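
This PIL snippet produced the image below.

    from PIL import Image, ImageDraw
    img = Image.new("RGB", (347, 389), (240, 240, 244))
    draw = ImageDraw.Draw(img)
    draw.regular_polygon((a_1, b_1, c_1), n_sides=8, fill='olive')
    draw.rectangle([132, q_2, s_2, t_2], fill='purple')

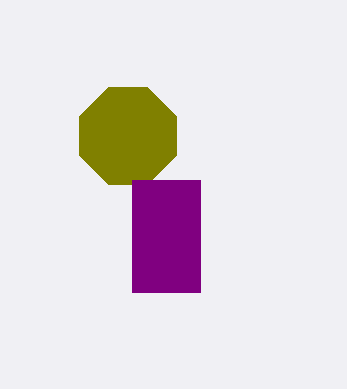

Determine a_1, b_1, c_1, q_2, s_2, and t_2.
a_1 = 128, b_1 = 136, c_1 = 52, q_2 = 180, s_2 = 200, t_2 = 292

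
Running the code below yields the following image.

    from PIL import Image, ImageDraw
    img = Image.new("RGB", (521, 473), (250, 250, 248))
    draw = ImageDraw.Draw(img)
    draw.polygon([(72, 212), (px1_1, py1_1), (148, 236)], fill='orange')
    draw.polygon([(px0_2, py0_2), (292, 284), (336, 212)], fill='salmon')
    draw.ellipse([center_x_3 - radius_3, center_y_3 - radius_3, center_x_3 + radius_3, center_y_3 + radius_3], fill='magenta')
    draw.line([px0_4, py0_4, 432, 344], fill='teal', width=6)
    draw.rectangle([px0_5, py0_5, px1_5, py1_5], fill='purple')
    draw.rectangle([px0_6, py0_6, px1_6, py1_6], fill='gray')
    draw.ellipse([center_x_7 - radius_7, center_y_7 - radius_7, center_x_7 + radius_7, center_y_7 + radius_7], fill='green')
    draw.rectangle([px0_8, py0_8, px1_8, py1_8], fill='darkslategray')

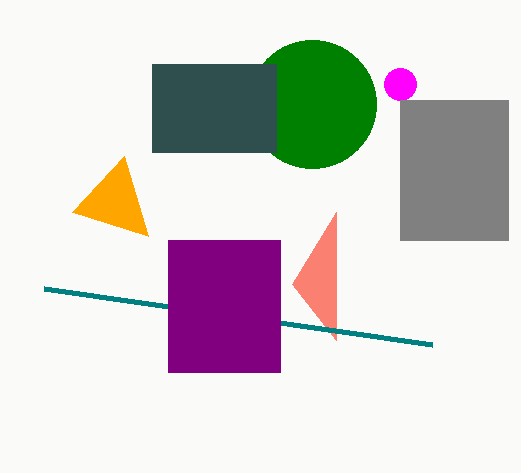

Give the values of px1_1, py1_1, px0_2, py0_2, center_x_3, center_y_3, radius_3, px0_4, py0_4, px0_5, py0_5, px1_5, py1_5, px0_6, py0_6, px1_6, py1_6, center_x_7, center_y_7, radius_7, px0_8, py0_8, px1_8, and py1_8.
px1_1 = 124, py1_1 = 156, px0_2 = 336, py0_2 = 340, center_x_3 = 400, center_y_3 = 84, radius_3 = 16, px0_4 = 44, py0_4 = 288, px0_5 = 168, py0_5 = 240, px1_5 = 280, py1_5 = 372, px0_6 = 400, py0_6 = 100, px1_6 = 508, py1_6 = 240, center_x_7 = 312, center_y_7 = 104, radius_7 = 64, px0_8 = 152, py0_8 = 64, px1_8 = 276, py1_8 = 152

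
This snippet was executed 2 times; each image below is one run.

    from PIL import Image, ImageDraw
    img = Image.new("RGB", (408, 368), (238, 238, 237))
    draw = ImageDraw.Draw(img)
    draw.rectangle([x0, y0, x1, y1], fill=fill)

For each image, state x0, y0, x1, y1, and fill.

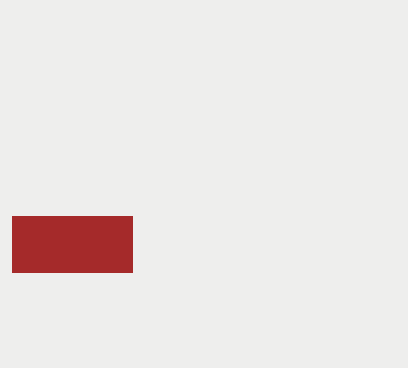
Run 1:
x0 = 12; y0 = 216; x1 = 132; y1 = 272; fill = 'brown'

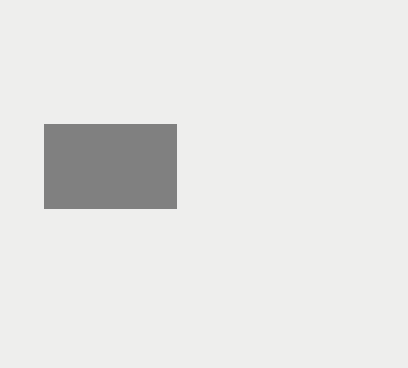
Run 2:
x0 = 44
y0 = 124
x1 = 176
y1 = 208
fill = 'gray'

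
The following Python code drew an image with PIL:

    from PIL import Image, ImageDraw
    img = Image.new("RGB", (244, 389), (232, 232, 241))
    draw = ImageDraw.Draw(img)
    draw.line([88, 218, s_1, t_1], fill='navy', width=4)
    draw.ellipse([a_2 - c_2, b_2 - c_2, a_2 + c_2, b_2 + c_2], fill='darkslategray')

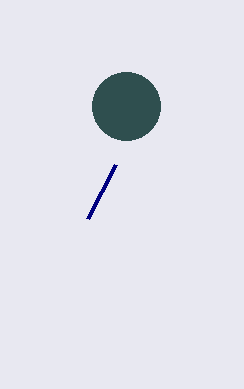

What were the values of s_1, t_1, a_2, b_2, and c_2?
s_1 = 116, t_1 = 164, a_2 = 126, b_2 = 106, c_2 = 34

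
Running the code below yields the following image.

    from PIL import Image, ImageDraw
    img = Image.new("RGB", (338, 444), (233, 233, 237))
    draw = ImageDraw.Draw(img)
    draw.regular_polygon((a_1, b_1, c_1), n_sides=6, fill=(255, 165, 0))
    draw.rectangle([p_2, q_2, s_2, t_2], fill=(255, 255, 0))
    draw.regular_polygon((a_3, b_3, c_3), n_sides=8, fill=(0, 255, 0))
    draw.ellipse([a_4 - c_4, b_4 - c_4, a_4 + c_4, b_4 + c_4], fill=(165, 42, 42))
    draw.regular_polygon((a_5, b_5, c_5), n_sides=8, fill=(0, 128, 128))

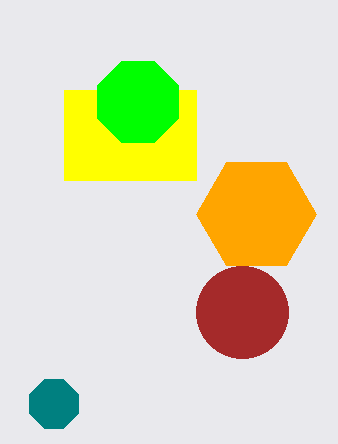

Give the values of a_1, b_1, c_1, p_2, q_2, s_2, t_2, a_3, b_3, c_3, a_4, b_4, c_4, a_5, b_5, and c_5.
a_1 = 256, b_1 = 214, c_1 = 60, p_2 = 64, q_2 = 90, s_2 = 196, t_2 = 180, a_3 = 138, b_3 = 102, c_3 = 44, a_4 = 242, b_4 = 312, c_4 = 46, a_5 = 54, b_5 = 404, c_5 = 26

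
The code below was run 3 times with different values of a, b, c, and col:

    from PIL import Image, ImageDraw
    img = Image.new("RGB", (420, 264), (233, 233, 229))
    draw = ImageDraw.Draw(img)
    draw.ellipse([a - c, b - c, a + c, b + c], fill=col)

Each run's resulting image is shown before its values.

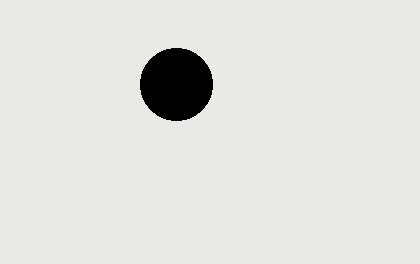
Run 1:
a = 176, b = 84, c = 36, col = 'black'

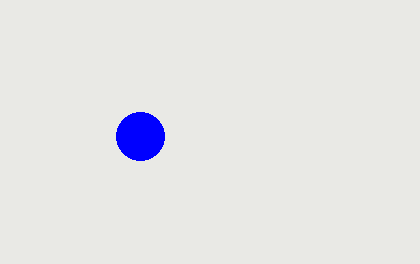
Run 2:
a = 140
b = 136
c = 24
col = 'blue'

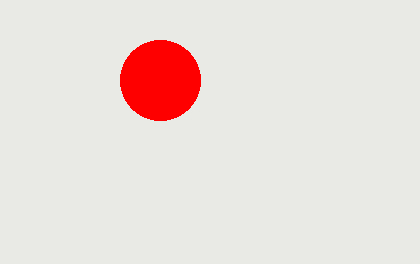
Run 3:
a = 160
b = 80
c = 40
col = 'red'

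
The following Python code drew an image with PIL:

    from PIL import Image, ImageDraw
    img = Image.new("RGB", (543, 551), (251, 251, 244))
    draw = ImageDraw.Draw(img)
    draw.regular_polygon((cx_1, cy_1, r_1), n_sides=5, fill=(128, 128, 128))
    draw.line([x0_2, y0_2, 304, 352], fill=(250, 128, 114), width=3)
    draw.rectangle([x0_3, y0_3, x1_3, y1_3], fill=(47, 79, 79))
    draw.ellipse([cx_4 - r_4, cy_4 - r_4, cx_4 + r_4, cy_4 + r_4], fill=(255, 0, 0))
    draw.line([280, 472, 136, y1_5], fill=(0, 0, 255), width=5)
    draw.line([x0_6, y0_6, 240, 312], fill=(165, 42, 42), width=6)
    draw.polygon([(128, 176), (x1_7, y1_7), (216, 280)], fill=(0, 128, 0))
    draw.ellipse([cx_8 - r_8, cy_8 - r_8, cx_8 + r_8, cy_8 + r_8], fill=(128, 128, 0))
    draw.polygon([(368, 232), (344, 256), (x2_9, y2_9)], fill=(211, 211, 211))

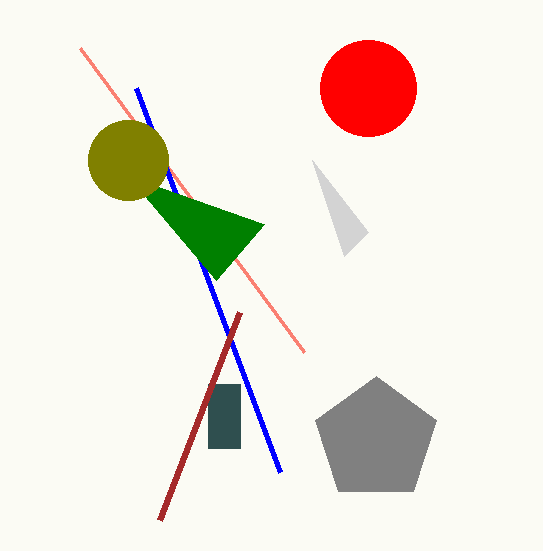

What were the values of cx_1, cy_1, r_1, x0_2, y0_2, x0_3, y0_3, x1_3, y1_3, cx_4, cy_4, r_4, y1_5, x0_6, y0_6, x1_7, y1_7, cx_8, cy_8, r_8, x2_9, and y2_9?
cx_1 = 376, cy_1 = 440, r_1 = 64, x0_2 = 80, y0_2 = 48, x0_3 = 208, y0_3 = 384, x1_3 = 240, y1_3 = 448, cx_4 = 368, cy_4 = 88, r_4 = 48, y1_5 = 88, x0_6 = 160, y0_6 = 520, x1_7 = 264, y1_7 = 224, cx_8 = 128, cy_8 = 160, r_8 = 40, x2_9 = 312, y2_9 = 160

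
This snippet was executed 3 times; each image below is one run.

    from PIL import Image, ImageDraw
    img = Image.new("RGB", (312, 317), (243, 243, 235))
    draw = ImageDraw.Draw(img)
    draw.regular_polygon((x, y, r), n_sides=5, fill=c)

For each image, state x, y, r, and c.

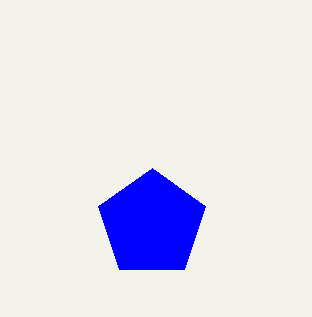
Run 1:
x = 152
y = 224
r = 56
c = 'blue'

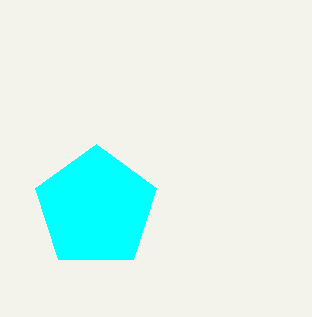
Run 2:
x = 96
y = 208
r = 64
c = 'cyan'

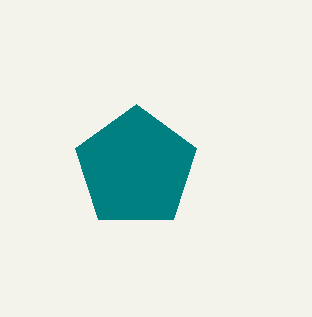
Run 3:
x = 136, y = 168, r = 64, c = 'teal'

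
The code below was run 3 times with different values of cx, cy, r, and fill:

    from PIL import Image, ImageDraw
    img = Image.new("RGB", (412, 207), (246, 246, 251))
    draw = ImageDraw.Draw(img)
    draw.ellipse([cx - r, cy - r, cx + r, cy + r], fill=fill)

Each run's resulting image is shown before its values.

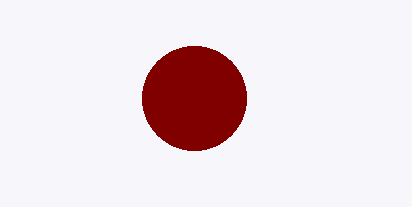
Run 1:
cx = 194
cy = 98
r = 52
fill = 'maroon'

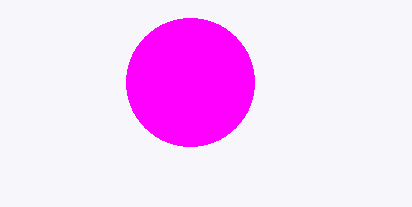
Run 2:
cx = 190, cy = 82, r = 64, fill = 'magenta'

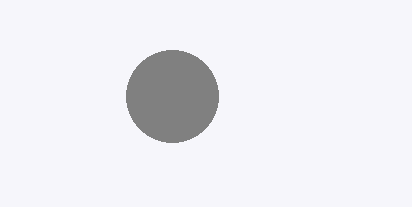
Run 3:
cx = 172
cy = 96
r = 46
fill = 'gray'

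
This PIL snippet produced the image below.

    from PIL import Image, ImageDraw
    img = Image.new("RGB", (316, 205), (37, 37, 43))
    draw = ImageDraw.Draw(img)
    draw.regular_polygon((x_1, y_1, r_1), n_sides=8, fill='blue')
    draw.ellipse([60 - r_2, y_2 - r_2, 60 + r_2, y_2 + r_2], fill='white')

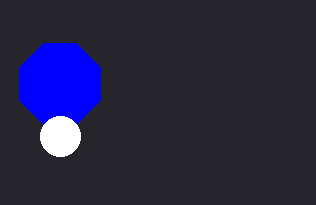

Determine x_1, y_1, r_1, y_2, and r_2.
x_1 = 60
y_1 = 84
r_1 = 44
y_2 = 136
r_2 = 20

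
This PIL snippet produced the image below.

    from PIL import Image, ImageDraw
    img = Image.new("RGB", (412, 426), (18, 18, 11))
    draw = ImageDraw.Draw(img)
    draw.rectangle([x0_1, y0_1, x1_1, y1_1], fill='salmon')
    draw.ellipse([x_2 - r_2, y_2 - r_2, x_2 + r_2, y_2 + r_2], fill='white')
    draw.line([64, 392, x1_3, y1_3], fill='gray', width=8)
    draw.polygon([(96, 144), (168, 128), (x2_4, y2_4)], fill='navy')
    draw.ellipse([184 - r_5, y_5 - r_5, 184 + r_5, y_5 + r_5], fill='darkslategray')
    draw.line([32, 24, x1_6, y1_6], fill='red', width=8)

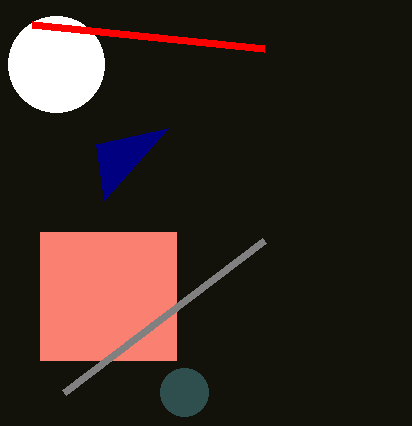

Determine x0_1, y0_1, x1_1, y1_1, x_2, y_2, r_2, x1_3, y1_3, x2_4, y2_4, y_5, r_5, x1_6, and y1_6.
x0_1 = 40, y0_1 = 232, x1_1 = 176, y1_1 = 360, x_2 = 56, y_2 = 64, r_2 = 48, x1_3 = 264, y1_3 = 240, x2_4 = 104, y2_4 = 200, y_5 = 392, r_5 = 24, x1_6 = 264, y1_6 = 48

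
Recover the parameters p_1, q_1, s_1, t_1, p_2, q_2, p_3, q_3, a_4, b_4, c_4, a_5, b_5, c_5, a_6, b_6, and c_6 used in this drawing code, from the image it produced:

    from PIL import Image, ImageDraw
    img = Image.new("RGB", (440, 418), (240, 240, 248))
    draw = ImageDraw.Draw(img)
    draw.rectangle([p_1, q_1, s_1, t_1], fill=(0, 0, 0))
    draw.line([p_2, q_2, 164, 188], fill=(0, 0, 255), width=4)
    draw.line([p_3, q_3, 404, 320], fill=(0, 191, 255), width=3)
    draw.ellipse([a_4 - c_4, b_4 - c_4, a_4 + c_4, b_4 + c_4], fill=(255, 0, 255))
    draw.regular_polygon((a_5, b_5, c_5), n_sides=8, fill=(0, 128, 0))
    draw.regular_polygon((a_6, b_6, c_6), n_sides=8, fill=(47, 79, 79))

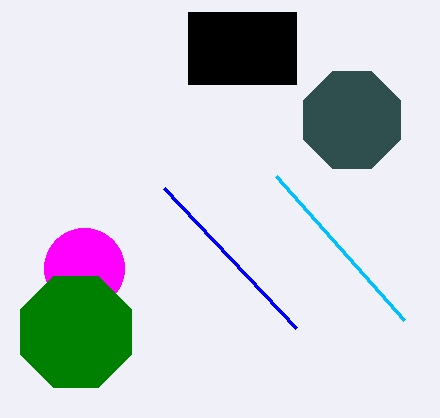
p_1 = 188, q_1 = 12, s_1 = 296, t_1 = 84, p_2 = 296, q_2 = 328, p_3 = 276, q_3 = 176, a_4 = 84, b_4 = 268, c_4 = 40, a_5 = 76, b_5 = 332, c_5 = 60, a_6 = 352, b_6 = 120, c_6 = 52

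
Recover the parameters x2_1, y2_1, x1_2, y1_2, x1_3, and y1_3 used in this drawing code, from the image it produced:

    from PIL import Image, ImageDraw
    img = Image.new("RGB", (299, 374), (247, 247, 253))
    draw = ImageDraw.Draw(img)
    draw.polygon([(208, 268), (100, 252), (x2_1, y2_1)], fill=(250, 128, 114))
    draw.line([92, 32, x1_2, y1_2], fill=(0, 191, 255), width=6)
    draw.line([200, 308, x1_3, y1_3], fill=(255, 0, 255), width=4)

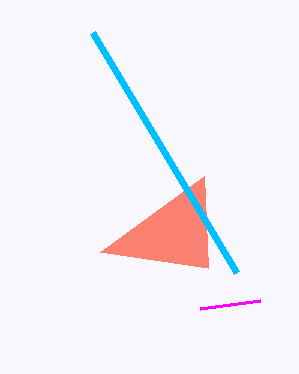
x2_1 = 204
y2_1 = 176
x1_2 = 236
y1_2 = 272
x1_3 = 260
y1_3 = 300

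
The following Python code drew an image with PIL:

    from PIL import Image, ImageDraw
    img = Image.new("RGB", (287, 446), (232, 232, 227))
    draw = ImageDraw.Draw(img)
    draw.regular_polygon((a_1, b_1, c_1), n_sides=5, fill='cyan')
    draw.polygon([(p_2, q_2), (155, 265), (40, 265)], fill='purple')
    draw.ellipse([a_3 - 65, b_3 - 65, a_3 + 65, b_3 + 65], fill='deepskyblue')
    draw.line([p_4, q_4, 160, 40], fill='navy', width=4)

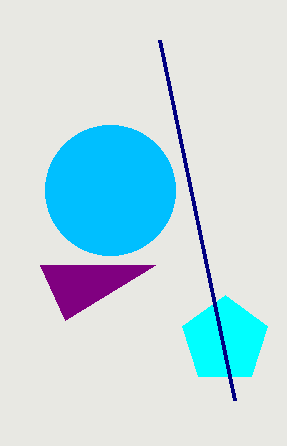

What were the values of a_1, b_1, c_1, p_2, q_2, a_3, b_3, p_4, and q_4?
a_1 = 225; b_1 = 340; c_1 = 45; p_2 = 65; q_2 = 320; a_3 = 110; b_3 = 190; p_4 = 235; q_4 = 400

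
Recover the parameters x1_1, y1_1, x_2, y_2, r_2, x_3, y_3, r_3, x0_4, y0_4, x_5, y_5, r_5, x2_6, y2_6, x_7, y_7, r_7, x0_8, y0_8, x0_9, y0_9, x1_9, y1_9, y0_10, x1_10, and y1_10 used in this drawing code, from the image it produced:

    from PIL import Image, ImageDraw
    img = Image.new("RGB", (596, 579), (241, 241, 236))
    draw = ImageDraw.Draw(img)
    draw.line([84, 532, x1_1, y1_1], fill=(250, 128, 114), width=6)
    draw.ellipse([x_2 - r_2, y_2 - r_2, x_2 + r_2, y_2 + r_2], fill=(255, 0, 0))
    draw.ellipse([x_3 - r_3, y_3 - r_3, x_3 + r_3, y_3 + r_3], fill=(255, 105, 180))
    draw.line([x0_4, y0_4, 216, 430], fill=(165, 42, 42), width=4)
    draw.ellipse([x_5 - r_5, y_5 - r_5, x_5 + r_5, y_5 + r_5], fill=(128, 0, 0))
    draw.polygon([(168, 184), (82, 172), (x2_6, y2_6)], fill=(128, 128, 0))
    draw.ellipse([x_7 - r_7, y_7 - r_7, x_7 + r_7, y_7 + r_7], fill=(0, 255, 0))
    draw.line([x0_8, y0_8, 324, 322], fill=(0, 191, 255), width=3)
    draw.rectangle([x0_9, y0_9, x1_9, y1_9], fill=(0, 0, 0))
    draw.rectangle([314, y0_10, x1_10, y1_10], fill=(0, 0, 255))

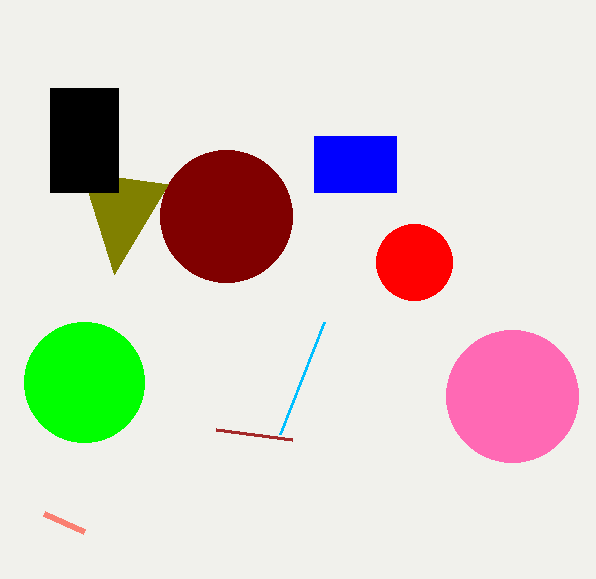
x1_1 = 44; y1_1 = 514; x_2 = 414; y_2 = 262; r_2 = 38; x_3 = 512; y_3 = 396; r_3 = 66; x0_4 = 292; y0_4 = 440; x_5 = 226; y_5 = 216; r_5 = 66; x2_6 = 114; y2_6 = 274; x_7 = 84; y_7 = 382; r_7 = 60; x0_8 = 280; y0_8 = 434; x0_9 = 50; y0_9 = 88; x1_9 = 118; y1_9 = 192; y0_10 = 136; x1_10 = 396; y1_10 = 192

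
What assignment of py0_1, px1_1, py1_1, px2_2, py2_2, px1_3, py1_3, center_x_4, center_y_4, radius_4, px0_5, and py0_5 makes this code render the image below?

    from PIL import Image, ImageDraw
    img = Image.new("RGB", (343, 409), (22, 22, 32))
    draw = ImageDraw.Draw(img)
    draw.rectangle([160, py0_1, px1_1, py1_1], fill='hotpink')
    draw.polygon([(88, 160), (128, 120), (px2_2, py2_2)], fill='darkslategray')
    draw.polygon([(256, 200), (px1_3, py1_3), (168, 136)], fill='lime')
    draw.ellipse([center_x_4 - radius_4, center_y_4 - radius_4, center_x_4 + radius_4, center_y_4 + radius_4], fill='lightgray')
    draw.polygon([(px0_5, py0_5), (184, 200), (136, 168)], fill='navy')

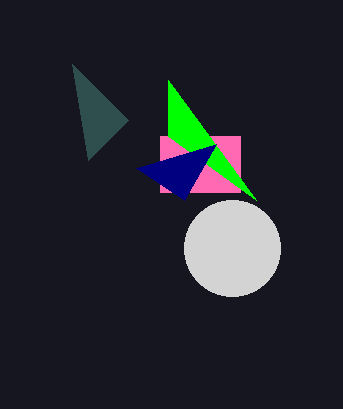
py0_1 = 136; px1_1 = 240; py1_1 = 192; px2_2 = 72; py2_2 = 64; px1_3 = 168; py1_3 = 80; center_x_4 = 232; center_y_4 = 248; radius_4 = 48; px0_5 = 216; py0_5 = 144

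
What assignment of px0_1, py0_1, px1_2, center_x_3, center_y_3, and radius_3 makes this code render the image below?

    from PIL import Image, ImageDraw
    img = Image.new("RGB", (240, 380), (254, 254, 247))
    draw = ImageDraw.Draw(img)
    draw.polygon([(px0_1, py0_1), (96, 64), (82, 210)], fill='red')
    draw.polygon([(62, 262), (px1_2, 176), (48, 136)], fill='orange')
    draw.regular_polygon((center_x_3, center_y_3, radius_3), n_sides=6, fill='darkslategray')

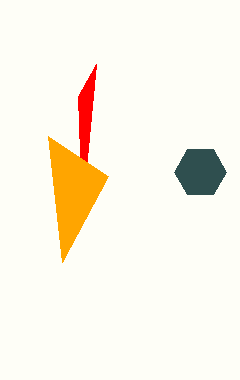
px0_1 = 78, py0_1 = 96, px1_2 = 108, center_x_3 = 200, center_y_3 = 172, radius_3 = 26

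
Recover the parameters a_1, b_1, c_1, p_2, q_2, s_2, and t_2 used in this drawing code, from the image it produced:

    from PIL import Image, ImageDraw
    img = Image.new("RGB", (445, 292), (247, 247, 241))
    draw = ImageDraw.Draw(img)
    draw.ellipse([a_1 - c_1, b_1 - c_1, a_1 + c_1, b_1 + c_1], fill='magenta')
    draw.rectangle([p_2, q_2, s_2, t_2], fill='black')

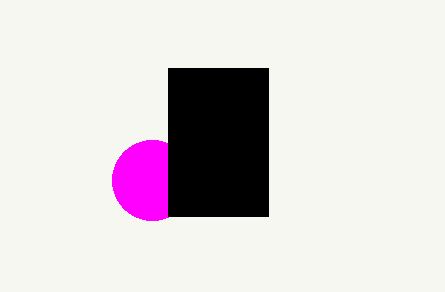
a_1 = 152
b_1 = 180
c_1 = 40
p_2 = 168
q_2 = 68
s_2 = 268
t_2 = 216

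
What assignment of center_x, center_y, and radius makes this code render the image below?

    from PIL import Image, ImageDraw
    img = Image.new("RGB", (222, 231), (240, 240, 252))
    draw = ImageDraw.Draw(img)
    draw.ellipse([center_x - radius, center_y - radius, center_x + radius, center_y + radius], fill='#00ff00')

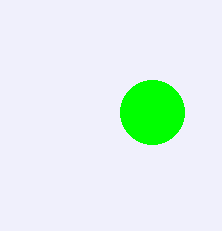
center_x = 152, center_y = 112, radius = 32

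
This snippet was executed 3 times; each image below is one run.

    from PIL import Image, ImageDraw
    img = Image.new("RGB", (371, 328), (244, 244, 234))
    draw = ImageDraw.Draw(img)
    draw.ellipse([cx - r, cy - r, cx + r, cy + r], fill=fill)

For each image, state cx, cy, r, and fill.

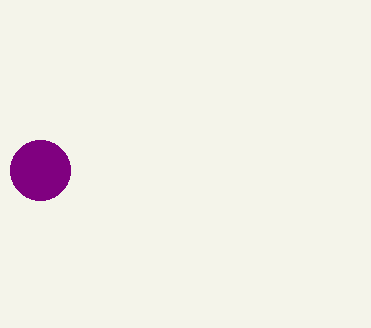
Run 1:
cx = 40
cy = 170
r = 30
fill = 'purple'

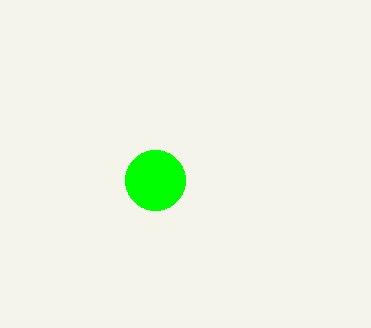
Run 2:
cx = 155; cy = 180; r = 30; fill = 'lime'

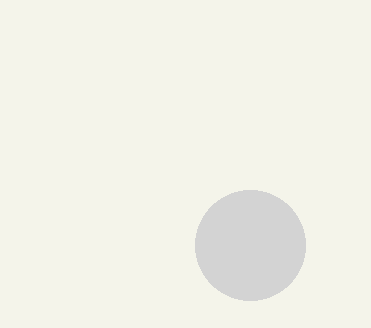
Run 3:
cx = 250; cy = 245; r = 55; fill = 'lightgray'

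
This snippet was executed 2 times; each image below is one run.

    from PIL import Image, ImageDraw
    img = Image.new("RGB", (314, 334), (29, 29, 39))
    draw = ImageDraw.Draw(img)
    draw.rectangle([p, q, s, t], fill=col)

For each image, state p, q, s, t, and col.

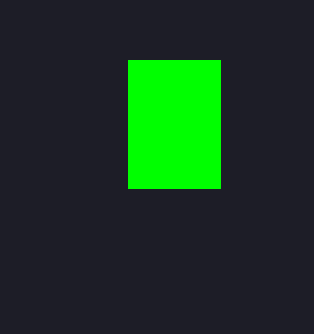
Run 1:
p = 128; q = 60; s = 220; t = 188; col = 'lime'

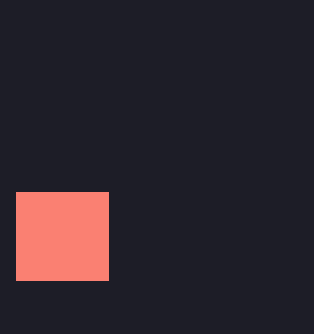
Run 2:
p = 16; q = 192; s = 108; t = 280; col = 'salmon'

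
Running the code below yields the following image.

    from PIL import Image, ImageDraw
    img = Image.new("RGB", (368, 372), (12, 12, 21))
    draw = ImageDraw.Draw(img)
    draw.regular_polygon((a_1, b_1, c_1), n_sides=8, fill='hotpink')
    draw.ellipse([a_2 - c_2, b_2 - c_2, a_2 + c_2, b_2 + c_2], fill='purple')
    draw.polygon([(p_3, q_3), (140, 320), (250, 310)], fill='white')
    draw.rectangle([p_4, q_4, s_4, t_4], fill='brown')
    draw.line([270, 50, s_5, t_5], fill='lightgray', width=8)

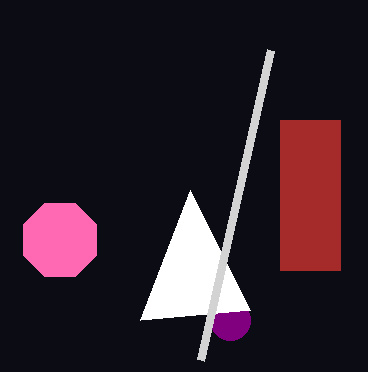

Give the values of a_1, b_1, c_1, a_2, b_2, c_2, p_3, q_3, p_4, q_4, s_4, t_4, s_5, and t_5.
a_1 = 60
b_1 = 240
c_1 = 40
a_2 = 230
b_2 = 320
c_2 = 20
p_3 = 190
q_3 = 190
p_4 = 280
q_4 = 120
s_4 = 340
t_4 = 270
s_5 = 200
t_5 = 360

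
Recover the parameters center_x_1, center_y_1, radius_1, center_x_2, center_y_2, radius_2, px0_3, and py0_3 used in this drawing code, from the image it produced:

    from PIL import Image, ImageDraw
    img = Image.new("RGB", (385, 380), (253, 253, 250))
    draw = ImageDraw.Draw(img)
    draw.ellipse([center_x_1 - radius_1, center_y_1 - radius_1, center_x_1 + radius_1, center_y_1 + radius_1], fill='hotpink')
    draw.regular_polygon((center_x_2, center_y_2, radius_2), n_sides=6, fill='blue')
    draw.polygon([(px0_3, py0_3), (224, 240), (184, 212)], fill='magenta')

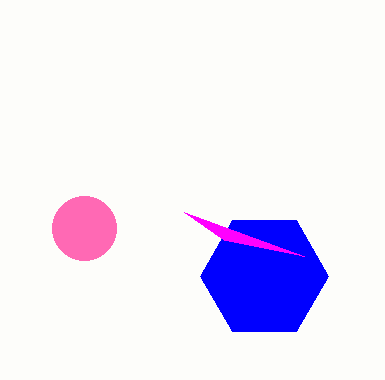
center_x_1 = 84, center_y_1 = 228, radius_1 = 32, center_x_2 = 264, center_y_2 = 276, radius_2 = 64, px0_3 = 304, py0_3 = 256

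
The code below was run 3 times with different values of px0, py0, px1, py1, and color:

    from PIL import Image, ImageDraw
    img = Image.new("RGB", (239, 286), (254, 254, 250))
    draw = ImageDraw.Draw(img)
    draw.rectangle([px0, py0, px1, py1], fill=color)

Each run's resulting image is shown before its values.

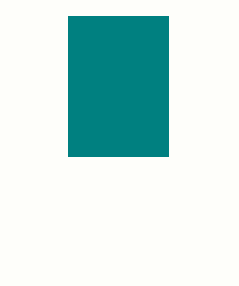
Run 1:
px0 = 68, py0 = 16, px1 = 168, py1 = 156, color = 'teal'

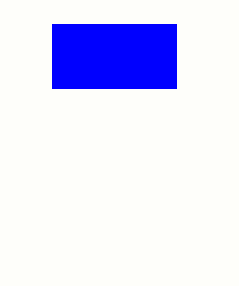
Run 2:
px0 = 52, py0 = 24, px1 = 176, py1 = 88, color = 'blue'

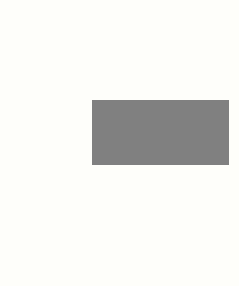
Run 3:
px0 = 92
py0 = 100
px1 = 228
py1 = 164
color = 'gray'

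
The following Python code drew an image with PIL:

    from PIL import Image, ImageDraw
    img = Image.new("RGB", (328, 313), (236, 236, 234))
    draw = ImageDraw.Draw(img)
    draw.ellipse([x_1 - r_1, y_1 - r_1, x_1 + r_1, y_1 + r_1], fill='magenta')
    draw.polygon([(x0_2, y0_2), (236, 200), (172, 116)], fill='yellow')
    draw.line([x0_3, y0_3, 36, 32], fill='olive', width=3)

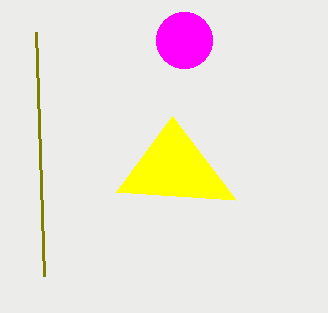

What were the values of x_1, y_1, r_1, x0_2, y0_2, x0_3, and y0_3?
x_1 = 184
y_1 = 40
r_1 = 28
x0_2 = 116
y0_2 = 192
x0_3 = 44
y0_3 = 276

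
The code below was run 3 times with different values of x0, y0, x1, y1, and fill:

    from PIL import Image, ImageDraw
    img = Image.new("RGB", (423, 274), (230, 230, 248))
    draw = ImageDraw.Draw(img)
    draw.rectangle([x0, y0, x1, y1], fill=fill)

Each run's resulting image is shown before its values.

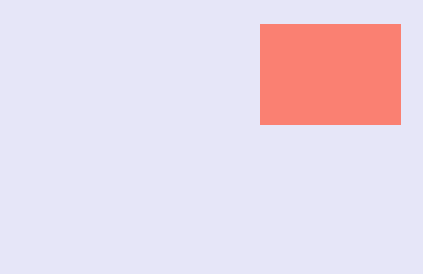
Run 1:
x0 = 260, y0 = 24, x1 = 400, y1 = 124, fill = 'salmon'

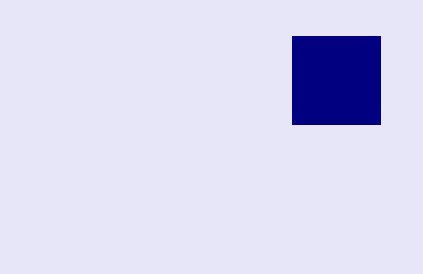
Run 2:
x0 = 292; y0 = 36; x1 = 380; y1 = 124; fill = 'navy'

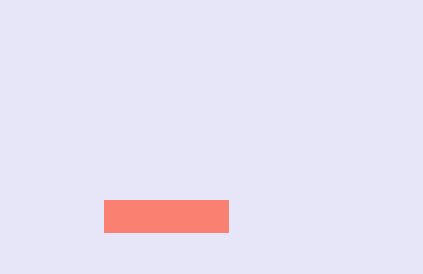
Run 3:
x0 = 104
y0 = 200
x1 = 228
y1 = 232
fill = 'salmon'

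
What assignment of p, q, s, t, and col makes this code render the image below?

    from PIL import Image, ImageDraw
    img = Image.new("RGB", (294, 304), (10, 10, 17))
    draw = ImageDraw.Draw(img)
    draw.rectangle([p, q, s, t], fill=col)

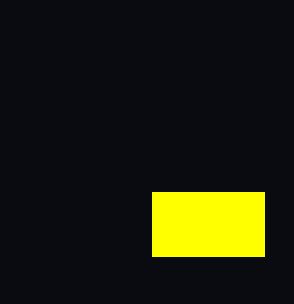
p = 152
q = 192
s = 264
t = 256
col = 'yellow'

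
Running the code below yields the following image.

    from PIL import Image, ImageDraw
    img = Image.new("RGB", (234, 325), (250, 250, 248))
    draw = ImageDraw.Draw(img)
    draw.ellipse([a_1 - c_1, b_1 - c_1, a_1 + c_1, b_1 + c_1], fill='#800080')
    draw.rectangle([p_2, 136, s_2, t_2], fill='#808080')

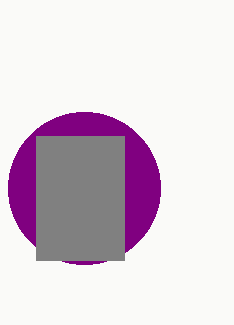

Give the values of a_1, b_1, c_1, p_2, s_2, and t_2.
a_1 = 84
b_1 = 188
c_1 = 76
p_2 = 36
s_2 = 124
t_2 = 260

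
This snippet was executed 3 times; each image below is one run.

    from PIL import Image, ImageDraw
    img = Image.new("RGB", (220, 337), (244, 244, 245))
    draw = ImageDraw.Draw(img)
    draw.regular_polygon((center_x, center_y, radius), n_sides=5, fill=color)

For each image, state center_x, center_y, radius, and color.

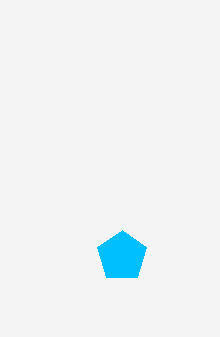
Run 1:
center_x = 122
center_y = 256
radius = 26
color = 'deepskyblue'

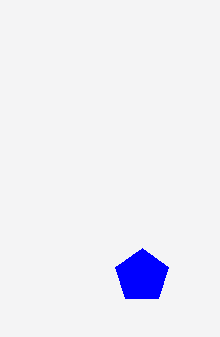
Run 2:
center_x = 142
center_y = 276
radius = 28
color = 'blue'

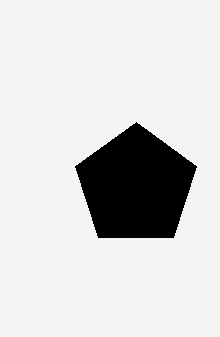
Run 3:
center_x = 136, center_y = 186, radius = 64, color = 'black'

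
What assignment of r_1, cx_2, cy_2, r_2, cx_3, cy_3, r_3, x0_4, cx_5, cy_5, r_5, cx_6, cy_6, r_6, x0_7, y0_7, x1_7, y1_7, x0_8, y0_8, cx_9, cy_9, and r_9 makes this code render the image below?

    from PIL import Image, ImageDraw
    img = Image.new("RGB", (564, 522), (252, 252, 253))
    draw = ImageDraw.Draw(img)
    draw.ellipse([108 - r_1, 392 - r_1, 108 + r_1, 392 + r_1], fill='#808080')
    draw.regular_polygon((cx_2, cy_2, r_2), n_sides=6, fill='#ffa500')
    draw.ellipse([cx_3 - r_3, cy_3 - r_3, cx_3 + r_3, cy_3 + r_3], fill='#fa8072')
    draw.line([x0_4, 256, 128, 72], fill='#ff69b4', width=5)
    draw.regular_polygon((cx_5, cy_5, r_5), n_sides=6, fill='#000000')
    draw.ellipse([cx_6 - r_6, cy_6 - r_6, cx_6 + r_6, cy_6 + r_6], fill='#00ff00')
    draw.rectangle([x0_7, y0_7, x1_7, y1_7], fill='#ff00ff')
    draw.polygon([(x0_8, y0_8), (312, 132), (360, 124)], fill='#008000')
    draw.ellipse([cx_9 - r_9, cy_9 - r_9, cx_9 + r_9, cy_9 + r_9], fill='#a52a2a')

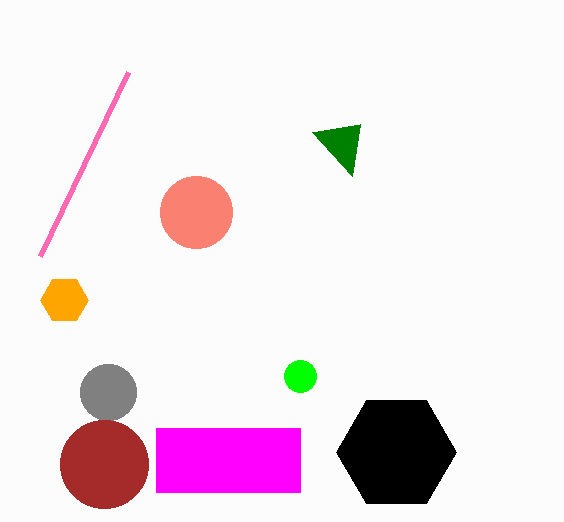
r_1 = 28; cx_2 = 64; cy_2 = 300; r_2 = 24; cx_3 = 196; cy_3 = 212; r_3 = 36; x0_4 = 40; cx_5 = 396; cy_5 = 452; r_5 = 60; cx_6 = 300; cy_6 = 376; r_6 = 16; x0_7 = 156; y0_7 = 428; x1_7 = 300; y1_7 = 492; x0_8 = 352; y0_8 = 176; cx_9 = 104; cy_9 = 464; r_9 = 44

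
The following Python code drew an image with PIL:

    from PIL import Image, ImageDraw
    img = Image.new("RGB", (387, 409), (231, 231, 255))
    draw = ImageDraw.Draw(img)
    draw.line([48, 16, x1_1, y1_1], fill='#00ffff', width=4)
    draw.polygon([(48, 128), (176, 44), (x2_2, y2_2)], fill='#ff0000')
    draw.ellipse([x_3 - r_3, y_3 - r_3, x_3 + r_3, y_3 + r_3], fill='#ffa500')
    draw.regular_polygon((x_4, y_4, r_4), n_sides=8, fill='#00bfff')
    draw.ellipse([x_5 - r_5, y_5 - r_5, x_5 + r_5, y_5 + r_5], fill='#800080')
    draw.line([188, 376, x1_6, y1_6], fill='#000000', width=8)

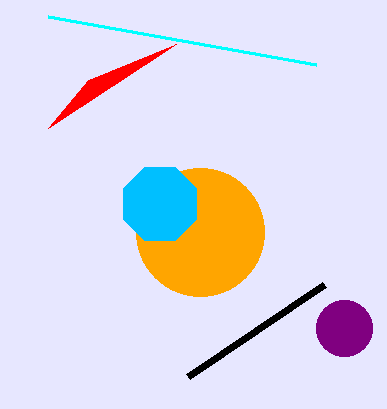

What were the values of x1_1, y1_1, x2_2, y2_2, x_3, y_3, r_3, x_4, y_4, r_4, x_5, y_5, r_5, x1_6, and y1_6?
x1_1 = 316
y1_1 = 64
x2_2 = 88
y2_2 = 80
x_3 = 200
y_3 = 232
r_3 = 64
x_4 = 160
y_4 = 204
r_4 = 40
x_5 = 344
y_5 = 328
r_5 = 28
x1_6 = 324
y1_6 = 284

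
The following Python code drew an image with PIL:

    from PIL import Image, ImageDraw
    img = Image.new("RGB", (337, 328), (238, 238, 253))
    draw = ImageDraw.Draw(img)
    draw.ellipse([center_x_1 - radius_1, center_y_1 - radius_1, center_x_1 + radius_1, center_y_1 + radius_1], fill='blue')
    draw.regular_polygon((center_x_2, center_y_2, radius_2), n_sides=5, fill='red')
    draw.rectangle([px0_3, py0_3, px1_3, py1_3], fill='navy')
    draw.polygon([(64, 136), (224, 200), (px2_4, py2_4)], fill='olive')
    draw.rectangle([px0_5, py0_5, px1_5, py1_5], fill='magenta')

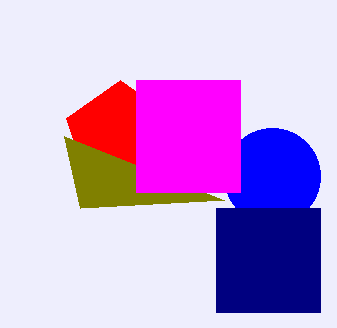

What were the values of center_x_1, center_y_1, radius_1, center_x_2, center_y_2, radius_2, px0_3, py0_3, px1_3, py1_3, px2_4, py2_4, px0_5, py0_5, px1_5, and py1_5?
center_x_1 = 272; center_y_1 = 176; radius_1 = 48; center_x_2 = 120; center_y_2 = 136; radius_2 = 56; px0_3 = 216; py0_3 = 208; px1_3 = 320; py1_3 = 312; px2_4 = 80; py2_4 = 208; px0_5 = 136; py0_5 = 80; px1_5 = 240; py1_5 = 192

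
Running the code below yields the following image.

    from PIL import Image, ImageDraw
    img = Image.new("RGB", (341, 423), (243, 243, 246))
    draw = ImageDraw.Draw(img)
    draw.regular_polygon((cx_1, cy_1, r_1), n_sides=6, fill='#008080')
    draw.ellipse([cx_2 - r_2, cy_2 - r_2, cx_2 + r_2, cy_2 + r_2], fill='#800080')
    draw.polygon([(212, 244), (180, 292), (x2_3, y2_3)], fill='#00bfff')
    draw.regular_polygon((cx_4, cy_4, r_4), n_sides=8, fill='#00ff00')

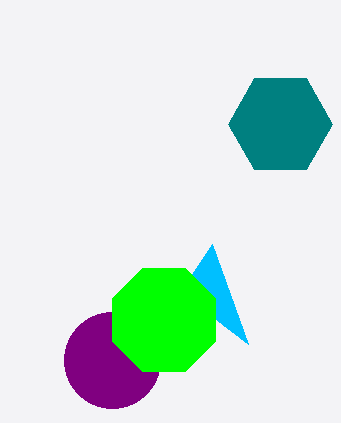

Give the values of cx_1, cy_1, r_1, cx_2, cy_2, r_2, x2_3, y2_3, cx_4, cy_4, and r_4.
cx_1 = 280; cy_1 = 124; r_1 = 52; cx_2 = 112; cy_2 = 360; r_2 = 48; x2_3 = 248; y2_3 = 344; cx_4 = 164; cy_4 = 320; r_4 = 56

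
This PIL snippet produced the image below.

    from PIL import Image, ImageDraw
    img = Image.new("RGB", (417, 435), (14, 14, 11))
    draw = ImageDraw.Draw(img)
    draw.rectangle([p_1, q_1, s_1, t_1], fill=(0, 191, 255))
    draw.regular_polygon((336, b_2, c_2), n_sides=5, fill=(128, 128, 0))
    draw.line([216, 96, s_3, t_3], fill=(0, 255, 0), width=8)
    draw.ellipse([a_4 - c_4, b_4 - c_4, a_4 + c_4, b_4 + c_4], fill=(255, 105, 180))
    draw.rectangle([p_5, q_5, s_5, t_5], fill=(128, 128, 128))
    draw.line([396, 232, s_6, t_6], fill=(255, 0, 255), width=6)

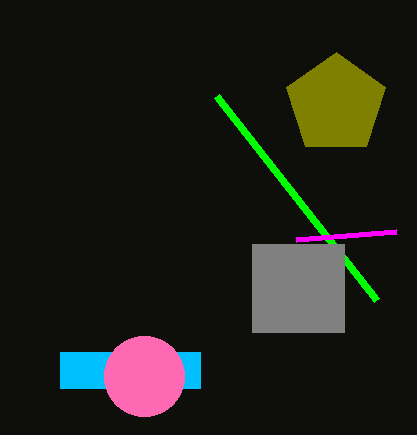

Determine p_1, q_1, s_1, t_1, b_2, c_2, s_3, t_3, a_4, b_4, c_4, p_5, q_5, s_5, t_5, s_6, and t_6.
p_1 = 60; q_1 = 352; s_1 = 200; t_1 = 388; b_2 = 104; c_2 = 52; s_3 = 376; t_3 = 300; a_4 = 144; b_4 = 376; c_4 = 40; p_5 = 252; q_5 = 244; s_5 = 344; t_5 = 332; s_6 = 296; t_6 = 240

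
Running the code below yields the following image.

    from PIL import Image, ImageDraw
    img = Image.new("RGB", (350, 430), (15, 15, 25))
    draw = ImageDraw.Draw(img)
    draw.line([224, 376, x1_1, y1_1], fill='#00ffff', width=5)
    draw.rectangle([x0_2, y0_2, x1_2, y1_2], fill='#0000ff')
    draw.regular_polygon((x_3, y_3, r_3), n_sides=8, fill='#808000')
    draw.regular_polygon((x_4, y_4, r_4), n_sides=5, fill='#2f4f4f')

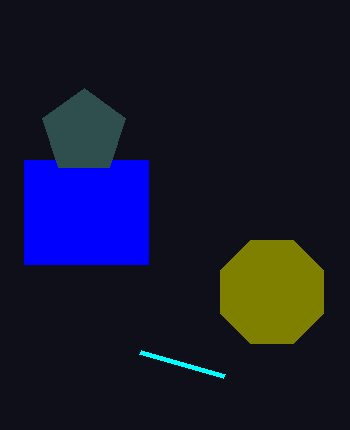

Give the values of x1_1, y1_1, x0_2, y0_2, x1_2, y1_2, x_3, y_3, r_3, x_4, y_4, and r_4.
x1_1 = 140
y1_1 = 352
x0_2 = 24
y0_2 = 160
x1_2 = 148
y1_2 = 264
x_3 = 272
y_3 = 292
r_3 = 56
x_4 = 84
y_4 = 132
r_4 = 44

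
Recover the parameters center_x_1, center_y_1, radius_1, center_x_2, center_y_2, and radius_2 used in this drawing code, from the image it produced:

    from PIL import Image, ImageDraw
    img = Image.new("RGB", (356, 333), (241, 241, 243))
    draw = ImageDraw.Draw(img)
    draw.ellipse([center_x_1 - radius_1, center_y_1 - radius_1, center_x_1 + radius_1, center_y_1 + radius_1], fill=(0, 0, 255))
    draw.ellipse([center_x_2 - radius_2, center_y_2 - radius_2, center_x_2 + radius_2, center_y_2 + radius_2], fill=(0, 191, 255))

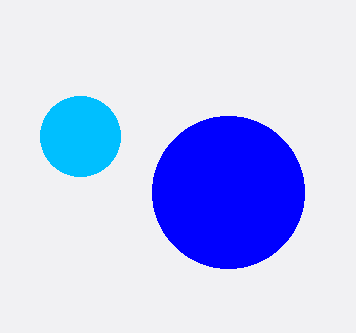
center_x_1 = 228; center_y_1 = 192; radius_1 = 76; center_x_2 = 80; center_y_2 = 136; radius_2 = 40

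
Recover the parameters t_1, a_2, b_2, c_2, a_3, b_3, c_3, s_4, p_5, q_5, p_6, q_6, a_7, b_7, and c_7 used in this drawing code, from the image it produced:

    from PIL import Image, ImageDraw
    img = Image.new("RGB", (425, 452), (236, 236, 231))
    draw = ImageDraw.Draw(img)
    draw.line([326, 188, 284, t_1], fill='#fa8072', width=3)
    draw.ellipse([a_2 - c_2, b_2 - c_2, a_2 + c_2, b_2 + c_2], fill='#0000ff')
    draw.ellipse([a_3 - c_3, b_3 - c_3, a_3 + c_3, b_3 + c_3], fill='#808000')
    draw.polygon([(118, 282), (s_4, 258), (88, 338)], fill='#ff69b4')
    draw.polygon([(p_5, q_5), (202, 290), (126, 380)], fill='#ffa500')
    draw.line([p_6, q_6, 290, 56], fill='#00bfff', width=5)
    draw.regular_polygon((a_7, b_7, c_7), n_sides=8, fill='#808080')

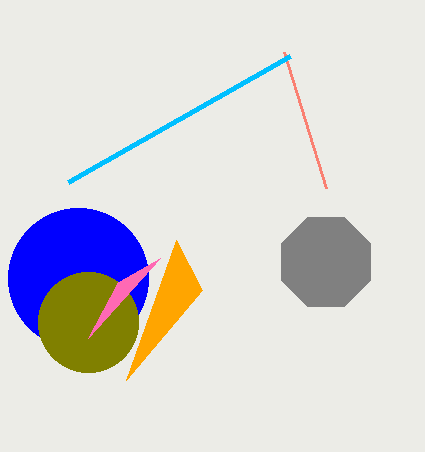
t_1 = 52
a_2 = 78
b_2 = 278
c_2 = 70
a_3 = 88
b_3 = 322
c_3 = 50
s_4 = 160
p_5 = 176
q_5 = 240
p_6 = 68
q_6 = 182
a_7 = 326
b_7 = 262
c_7 = 48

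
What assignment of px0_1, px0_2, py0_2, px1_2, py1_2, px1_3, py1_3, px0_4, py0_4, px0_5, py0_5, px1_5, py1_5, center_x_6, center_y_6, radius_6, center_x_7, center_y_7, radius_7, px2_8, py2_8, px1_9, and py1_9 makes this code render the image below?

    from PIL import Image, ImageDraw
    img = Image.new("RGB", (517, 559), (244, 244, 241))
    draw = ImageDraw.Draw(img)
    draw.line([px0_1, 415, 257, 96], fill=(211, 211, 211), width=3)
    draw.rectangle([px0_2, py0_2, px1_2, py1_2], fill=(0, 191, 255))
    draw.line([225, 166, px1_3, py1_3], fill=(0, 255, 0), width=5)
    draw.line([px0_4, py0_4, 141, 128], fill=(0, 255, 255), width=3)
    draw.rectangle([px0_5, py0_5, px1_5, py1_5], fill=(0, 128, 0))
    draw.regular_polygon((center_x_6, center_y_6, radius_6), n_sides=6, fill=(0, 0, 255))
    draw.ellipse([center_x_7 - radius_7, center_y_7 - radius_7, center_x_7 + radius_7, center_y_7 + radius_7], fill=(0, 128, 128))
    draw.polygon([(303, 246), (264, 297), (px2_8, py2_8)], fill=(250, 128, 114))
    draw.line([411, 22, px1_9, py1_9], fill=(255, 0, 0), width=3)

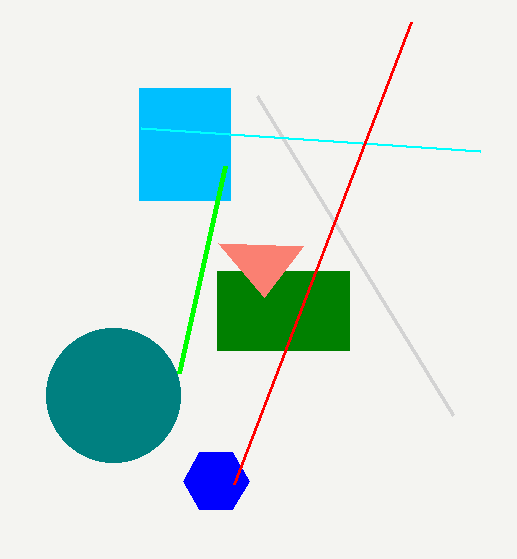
px0_1 = 453, px0_2 = 139, py0_2 = 88, px1_2 = 230, py1_2 = 200, px1_3 = 179, py1_3 = 373, px0_4 = 480, py0_4 = 151, px0_5 = 217, py0_5 = 271, px1_5 = 349, py1_5 = 350, center_x_6 = 216, center_y_6 = 481, radius_6 = 33, center_x_7 = 113, center_y_7 = 395, radius_7 = 67, px2_8 = 218, py2_8 = 243, px1_9 = 234, py1_9 = 484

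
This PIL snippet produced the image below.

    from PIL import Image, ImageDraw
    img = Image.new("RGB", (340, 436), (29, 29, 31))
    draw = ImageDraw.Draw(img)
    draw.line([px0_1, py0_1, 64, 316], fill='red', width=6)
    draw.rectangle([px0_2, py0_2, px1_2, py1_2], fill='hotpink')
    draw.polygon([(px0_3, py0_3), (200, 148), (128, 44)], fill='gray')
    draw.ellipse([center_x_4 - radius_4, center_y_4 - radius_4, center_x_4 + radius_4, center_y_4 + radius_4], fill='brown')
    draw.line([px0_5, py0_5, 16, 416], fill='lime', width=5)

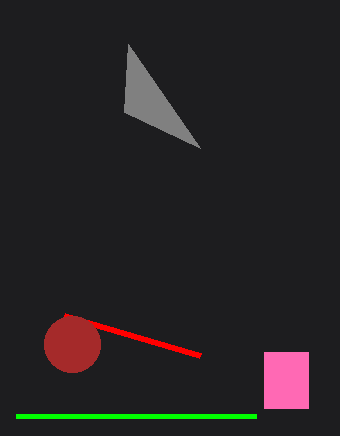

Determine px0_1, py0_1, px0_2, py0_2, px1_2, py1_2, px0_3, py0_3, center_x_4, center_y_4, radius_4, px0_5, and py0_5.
px0_1 = 200, py0_1 = 356, px0_2 = 264, py0_2 = 352, px1_2 = 308, py1_2 = 408, px0_3 = 124, py0_3 = 112, center_x_4 = 72, center_y_4 = 344, radius_4 = 28, px0_5 = 256, py0_5 = 416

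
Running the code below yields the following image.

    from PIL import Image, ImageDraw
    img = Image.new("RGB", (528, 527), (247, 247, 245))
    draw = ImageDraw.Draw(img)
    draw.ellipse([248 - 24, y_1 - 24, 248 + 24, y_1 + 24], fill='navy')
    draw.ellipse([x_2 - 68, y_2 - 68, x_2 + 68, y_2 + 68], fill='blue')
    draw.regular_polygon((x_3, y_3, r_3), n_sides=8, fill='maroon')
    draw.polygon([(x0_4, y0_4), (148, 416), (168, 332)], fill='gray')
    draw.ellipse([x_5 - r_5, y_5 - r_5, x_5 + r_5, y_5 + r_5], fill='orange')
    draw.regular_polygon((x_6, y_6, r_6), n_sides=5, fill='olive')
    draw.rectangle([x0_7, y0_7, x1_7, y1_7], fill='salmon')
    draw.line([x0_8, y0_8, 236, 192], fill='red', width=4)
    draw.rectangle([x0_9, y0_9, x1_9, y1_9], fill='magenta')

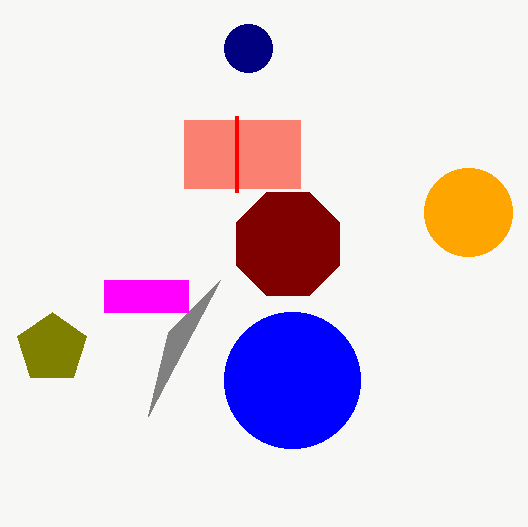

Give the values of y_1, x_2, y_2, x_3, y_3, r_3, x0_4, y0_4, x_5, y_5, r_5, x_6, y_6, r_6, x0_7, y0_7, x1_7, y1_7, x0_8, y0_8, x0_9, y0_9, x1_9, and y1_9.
y_1 = 48, x_2 = 292, y_2 = 380, x_3 = 288, y_3 = 244, r_3 = 56, x0_4 = 220, y0_4 = 280, x_5 = 468, y_5 = 212, r_5 = 44, x_6 = 52, y_6 = 348, r_6 = 36, x0_7 = 184, y0_7 = 120, x1_7 = 300, y1_7 = 188, x0_8 = 236, y0_8 = 116, x0_9 = 104, y0_9 = 280, x1_9 = 188, y1_9 = 312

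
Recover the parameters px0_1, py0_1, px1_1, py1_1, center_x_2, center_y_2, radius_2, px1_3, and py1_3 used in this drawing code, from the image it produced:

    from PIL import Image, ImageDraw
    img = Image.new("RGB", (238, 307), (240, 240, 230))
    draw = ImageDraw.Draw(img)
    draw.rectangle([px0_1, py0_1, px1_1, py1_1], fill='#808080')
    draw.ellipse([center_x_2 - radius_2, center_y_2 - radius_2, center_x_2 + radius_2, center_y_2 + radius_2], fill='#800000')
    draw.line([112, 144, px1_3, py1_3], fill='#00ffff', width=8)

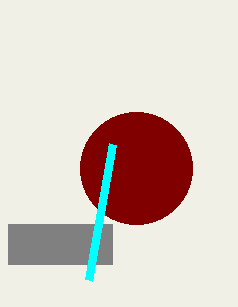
px0_1 = 8; py0_1 = 224; px1_1 = 112; py1_1 = 264; center_x_2 = 136; center_y_2 = 168; radius_2 = 56; px1_3 = 88; py1_3 = 280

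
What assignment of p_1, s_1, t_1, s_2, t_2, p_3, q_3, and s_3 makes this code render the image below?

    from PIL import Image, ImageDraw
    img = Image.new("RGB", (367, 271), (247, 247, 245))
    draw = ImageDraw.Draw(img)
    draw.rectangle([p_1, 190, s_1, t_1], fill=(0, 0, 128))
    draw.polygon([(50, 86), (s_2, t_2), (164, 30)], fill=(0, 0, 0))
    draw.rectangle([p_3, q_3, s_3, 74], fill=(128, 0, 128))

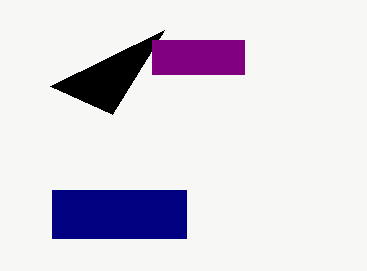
p_1 = 52, s_1 = 186, t_1 = 238, s_2 = 112, t_2 = 114, p_3 = 152, q_3 = 40, s_3 = 244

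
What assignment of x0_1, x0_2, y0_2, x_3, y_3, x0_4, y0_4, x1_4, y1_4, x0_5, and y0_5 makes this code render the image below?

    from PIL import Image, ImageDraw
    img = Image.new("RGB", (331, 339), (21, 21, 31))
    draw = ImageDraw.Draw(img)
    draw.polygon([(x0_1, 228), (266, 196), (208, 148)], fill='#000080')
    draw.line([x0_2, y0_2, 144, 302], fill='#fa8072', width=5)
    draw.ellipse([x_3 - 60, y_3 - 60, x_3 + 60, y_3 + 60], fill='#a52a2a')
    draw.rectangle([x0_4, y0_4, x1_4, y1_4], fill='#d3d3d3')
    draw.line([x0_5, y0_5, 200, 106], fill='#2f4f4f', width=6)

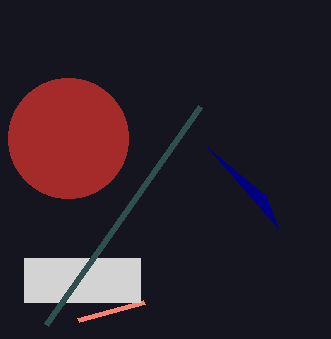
x0_1 = 278, x0_2 = 78, y0_2 = 320, x_3 = 68, y_3 = 138, x0_4 = 24, y0_4 = 258, x1_4 = 140, y1_4 = 302, x0_5 = 46, y0_5 = 324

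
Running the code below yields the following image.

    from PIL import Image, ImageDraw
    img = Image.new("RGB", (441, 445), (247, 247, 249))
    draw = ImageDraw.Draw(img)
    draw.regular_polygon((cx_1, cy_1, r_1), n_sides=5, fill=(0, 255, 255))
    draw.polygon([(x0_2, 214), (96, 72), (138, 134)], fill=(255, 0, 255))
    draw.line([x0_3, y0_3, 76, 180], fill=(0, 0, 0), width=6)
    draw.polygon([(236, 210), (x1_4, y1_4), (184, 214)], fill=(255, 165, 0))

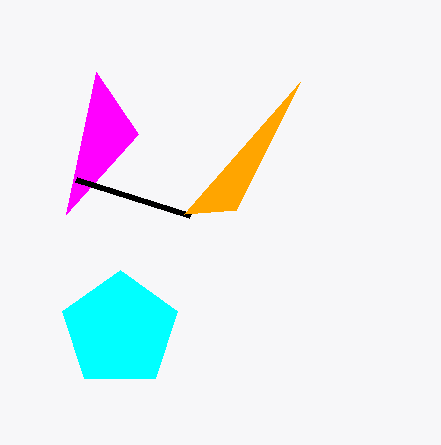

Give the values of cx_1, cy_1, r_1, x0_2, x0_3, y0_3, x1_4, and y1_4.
cx_1 = 120, cy_1 = 330, r_1 = 60, x0_2 = 66, x0_3 = 190, y0_3 = 216, x1_4 = 300, y1_4 = 82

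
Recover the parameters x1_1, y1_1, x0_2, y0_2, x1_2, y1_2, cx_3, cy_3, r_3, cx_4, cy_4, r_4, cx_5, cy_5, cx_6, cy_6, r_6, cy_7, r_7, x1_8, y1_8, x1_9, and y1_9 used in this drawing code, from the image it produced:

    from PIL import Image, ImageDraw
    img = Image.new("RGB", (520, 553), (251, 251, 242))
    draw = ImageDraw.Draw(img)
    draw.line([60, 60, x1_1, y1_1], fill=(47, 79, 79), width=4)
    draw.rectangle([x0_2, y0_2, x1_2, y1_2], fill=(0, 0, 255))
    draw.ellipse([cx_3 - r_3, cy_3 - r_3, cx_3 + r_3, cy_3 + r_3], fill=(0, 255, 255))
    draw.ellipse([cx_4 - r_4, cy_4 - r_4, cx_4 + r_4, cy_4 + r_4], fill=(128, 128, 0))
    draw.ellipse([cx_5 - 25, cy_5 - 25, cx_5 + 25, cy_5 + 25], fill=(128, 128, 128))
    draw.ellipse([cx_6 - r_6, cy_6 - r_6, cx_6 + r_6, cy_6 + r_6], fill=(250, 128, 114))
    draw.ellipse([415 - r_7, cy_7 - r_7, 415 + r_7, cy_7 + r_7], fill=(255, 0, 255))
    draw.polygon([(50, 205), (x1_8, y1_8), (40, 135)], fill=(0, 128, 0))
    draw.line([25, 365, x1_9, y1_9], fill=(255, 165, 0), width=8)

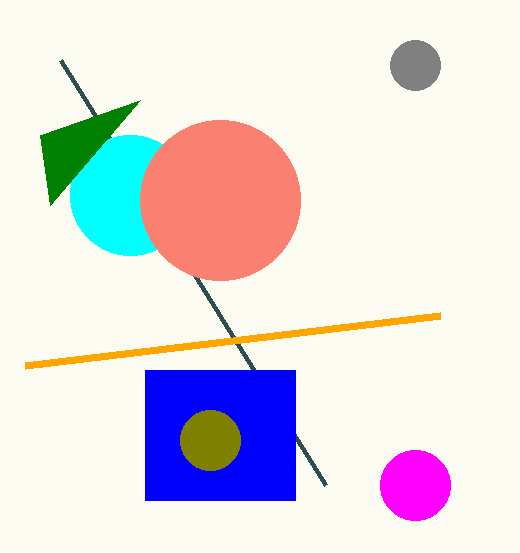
x1_1 = 325, y1_1 = 485, x0_2 = 145, y0_2 = 370, x1_2 = 295, y1_2 = 500, cx_3 = 130, cy_3 = 195, r_3 = 60, cx_4 = 210, cy_4 = 440, r_4 = 30, cx_5 = 415, cy_5 = 65, cx_6 = 220, cy_6 = 200, r_6 = 80, cy_7 = 485, r_7 = 35, x1_8 = 140, y1_8 = 100, x1_9 = 440, y1_9 = 315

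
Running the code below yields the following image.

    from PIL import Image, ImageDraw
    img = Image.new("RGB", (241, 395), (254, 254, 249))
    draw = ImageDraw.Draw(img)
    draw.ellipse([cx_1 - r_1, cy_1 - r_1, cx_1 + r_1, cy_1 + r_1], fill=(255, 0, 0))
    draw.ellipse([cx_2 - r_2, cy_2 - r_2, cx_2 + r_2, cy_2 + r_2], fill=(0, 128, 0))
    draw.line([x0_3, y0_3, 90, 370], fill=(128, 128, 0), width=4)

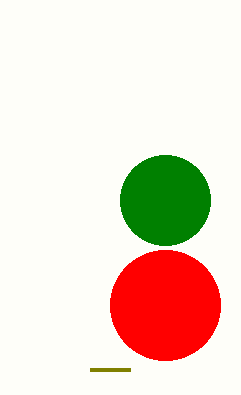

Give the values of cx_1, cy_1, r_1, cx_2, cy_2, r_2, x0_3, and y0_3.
cx_1 = 165; cy_1 = 305; r_1 = 55; cx_2 = 165; cy_2 = 200; r_2 = 45; x0_3 = 130; y0_3 = 370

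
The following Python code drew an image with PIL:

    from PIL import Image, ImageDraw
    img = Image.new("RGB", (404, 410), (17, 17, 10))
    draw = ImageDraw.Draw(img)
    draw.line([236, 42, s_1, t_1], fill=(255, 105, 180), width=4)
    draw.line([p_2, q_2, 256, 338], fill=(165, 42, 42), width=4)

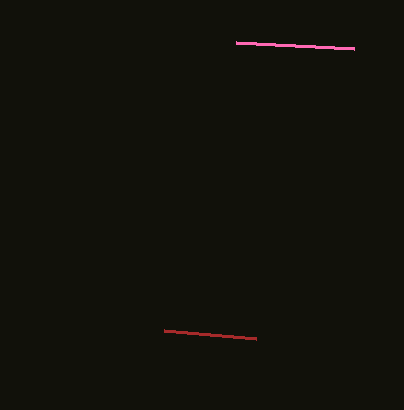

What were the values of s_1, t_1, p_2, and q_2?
s_1 = 354; t_1 = 48; p_2 = 164; q_2 = 330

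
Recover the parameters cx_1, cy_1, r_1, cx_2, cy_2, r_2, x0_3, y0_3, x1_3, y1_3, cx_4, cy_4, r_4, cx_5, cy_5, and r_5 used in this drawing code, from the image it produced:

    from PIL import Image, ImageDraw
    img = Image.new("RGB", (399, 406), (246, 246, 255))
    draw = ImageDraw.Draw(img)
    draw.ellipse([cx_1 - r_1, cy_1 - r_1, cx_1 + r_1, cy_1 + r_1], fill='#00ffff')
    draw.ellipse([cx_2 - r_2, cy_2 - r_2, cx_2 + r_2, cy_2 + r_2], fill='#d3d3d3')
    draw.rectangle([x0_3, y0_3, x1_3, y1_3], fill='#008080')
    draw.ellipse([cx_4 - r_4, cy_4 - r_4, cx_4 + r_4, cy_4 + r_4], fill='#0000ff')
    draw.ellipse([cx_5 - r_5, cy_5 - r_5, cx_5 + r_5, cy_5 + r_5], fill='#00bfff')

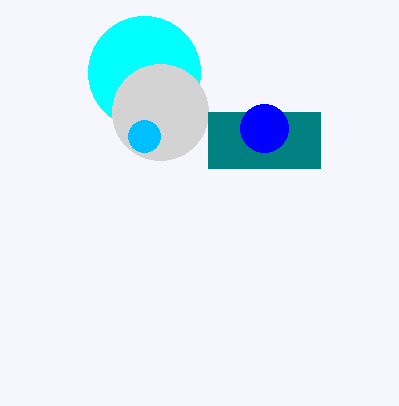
cx_1 = 144
cy_1 = 72
r_1 = 56
cx_2 = 160
cy_2 = 112
r_2 = 48
x0_3 = 208
y0_3 = 112
x1_3 = 320
y1_3 = 168
cx_4 = 264
cy_4 = 128
r_4 = 24
cx_5 = 144
cy_5 = 136
r_5 = 16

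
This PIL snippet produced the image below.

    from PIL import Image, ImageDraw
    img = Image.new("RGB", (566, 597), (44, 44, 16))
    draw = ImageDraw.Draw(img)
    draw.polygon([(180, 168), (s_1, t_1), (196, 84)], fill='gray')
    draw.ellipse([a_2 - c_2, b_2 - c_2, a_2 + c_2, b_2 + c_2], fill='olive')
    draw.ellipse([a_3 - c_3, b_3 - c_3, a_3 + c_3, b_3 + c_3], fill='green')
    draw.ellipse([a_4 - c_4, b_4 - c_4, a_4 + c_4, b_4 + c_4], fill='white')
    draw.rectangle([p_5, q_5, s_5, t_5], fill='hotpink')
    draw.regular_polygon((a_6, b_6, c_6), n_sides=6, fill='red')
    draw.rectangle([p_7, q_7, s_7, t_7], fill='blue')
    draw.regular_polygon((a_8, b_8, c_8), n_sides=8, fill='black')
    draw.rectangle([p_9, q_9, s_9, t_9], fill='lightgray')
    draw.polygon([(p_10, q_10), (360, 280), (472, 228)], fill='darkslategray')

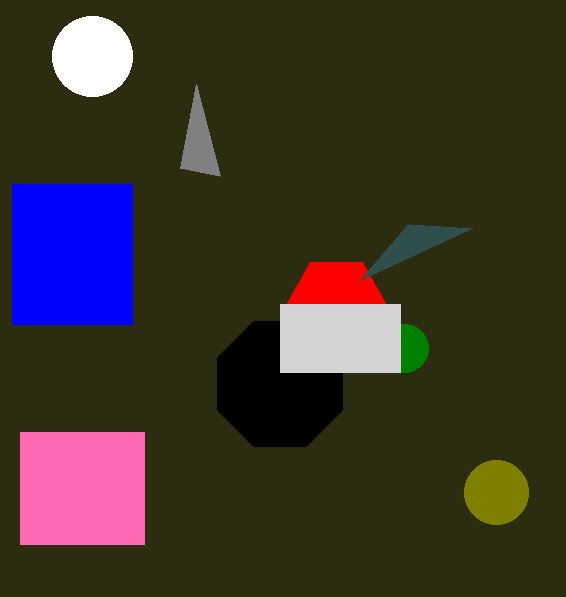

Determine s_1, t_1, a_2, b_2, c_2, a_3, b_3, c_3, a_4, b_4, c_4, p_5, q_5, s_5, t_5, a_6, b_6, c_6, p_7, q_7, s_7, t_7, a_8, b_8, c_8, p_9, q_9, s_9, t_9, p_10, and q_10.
s_1 = 220, t_1 = 176, a_2 = 496, b_2 = 492, c_2 = 32, a_3 = 404, b_3 = 348, c_3 = 24, a_4 = 92, b_4 = 56, c_4 = 40, p_5 = 20, q_5 = 432, s_5 = 144, t_5 = 544, a_6 = 336, b_6 = 308, c_6 = 52, p_7 = 12, q_7 = 184, s_7 = 132, t_7 = 324, a_8 = 280, b_8 = 384, c_8 = 68, p_9 = 280, q_9 = 304, s_9 = 400, t_9 = 372, p_10 = 408, q_10 = 224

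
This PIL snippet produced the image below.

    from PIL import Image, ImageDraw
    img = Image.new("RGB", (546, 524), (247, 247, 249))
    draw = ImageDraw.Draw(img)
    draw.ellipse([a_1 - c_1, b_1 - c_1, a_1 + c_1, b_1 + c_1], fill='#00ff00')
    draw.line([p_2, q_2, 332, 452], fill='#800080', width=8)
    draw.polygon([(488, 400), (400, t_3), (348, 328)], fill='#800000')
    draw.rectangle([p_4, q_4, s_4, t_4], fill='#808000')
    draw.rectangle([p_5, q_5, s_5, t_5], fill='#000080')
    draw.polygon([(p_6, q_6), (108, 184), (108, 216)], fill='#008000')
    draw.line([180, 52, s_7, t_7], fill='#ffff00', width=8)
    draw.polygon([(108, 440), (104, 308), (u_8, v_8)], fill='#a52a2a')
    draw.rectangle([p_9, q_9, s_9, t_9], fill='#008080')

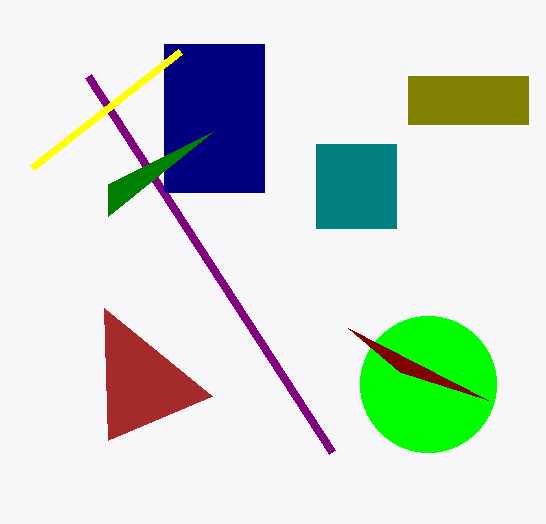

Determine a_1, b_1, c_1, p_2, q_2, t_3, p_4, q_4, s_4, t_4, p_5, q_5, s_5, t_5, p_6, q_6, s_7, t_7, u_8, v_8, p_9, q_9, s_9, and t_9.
a_1 = 428
b_1 = 384
c_1 = 68
p_2 = 88
q_2 = 76
t_3 = 372
p_4 = 408
q_4 = 76
s_4 = 528
t_4 = 124
p_5 = 164
q_5 = 44
s_5 = 264
t_5 = 192
p_6 = 212
q_6 = 132
s_7 = 32
t_7 = 168
u_8 = 212
v_8 = 396
p_9 = 316
q_9 = 144
s_9 = 396
t_9 = 228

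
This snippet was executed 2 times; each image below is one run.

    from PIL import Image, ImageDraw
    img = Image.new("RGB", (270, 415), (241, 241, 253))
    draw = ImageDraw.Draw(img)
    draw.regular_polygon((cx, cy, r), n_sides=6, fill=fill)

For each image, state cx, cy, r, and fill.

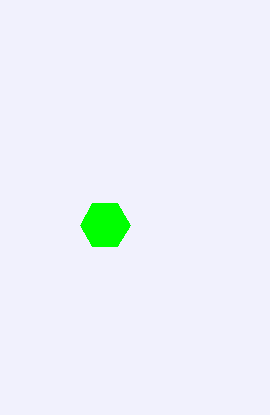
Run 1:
cx = 105, cy = 225, r = 25, fill = 'lime'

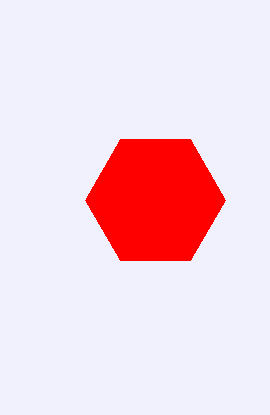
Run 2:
cx = 155; cy = 200; r = 70; fill = 'red'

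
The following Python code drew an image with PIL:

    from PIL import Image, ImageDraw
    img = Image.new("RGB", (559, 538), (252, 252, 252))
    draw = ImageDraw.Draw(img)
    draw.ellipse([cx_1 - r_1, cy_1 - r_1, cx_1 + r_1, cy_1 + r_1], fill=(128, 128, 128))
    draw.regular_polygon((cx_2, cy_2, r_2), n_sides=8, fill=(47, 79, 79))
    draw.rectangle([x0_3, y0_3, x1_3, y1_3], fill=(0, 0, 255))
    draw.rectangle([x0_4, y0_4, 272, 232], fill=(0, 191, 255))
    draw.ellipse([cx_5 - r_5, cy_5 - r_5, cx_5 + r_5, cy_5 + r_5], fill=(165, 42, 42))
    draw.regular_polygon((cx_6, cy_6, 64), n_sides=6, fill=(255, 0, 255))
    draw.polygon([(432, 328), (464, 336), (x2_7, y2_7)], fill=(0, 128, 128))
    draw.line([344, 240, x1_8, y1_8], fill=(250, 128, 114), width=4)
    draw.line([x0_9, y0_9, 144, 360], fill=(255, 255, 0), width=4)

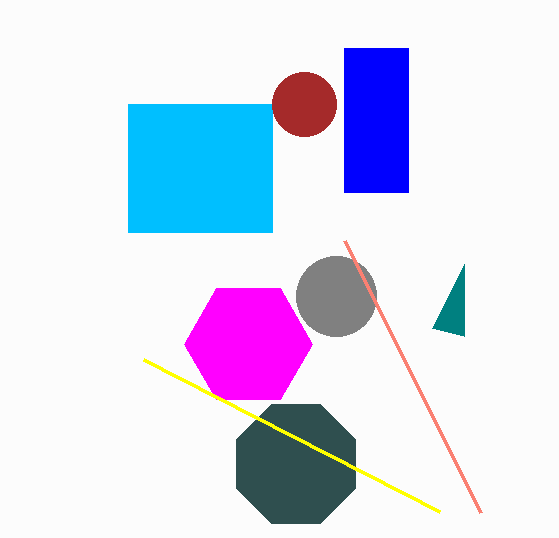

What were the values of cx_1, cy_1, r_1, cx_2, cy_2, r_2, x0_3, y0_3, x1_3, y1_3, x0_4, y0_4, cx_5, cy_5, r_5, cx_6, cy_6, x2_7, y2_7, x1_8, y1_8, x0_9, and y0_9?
cx_1 = 336, cy_1 = 296, r_1 = 40, cx_2 = 296, cy_2 = 464, r_2 = 64, x0_3 = 344, y0_3 = 48, x1_3 = 408, y1_3 = 192, x0_4 = 128, y0_4 = 104, cx_5 = 304, cy_5 = 104, r_5 = 32, cx_6 = 248, cy_6 = 344, x2_7 = 464, y2_7 = 264, x1_8 = 480, y1_8 = 512, x0_9 = 440, y0_9 = 512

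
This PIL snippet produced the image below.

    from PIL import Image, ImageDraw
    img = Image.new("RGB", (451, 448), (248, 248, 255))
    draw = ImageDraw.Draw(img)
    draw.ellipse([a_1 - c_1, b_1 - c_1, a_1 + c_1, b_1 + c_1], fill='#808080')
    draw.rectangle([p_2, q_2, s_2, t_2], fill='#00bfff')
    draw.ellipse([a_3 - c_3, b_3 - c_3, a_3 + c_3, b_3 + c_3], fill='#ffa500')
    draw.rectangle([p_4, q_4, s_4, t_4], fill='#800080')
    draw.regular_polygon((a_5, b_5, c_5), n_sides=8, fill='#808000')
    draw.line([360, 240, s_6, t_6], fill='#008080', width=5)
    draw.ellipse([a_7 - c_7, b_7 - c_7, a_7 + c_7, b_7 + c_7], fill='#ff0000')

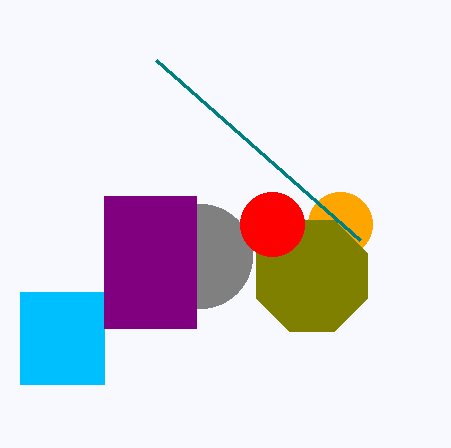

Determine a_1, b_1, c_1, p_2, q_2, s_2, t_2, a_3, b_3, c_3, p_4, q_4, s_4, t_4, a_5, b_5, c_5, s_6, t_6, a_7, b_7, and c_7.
a_1 = 200; b_1 = 256; c_1 = 52; p_2 = 20; q_2 = 292; s_2 = 104; t_2 = 384; a_3 = 340; b_3 = 224; c_3 = 32; p_4 = 104; q_4 = 196; s_4 = 196; t_4 = 328; a_5 = 312; b_5 = 276; c_5 = 60; s_6 = 156; t_6 = 60; a_7 = 272; b_7 = 224; c_7 = 32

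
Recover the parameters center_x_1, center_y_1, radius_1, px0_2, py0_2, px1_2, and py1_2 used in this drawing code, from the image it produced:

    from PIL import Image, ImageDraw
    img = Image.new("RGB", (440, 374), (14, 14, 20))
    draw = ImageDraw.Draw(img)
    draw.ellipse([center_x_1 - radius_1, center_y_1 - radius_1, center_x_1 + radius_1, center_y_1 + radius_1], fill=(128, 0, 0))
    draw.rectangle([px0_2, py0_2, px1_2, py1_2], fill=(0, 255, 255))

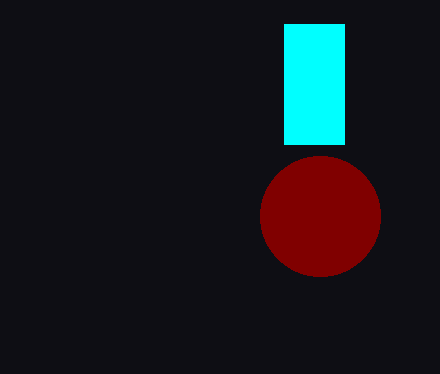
center_x_1 = 320
center_y_1 = 216
radius_1 = 60
px0_2 = 284
py0_2 = 24
px1_2 = 344
py1_2 = 144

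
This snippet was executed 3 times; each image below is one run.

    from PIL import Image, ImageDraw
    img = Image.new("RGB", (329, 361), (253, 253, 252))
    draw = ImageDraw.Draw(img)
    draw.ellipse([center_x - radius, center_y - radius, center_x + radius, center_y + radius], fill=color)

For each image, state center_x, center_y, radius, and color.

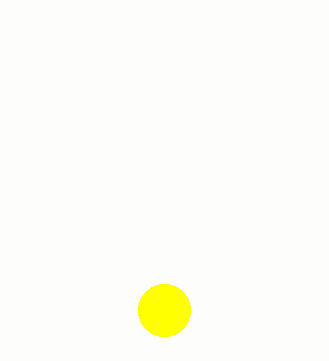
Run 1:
center_x = 164, center_y = 310, radius = 26, color = 'yellow'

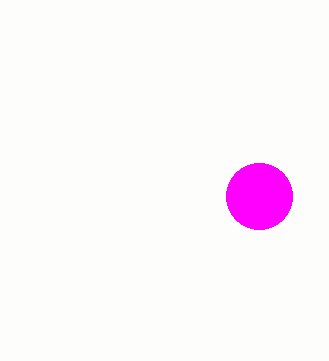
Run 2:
center_x = 259, center_y = 196, radius = 33, color = 'magenta'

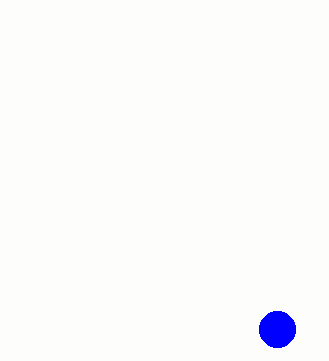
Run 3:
center_x = 277; center_y = 329; radius = 18; color = 'blue'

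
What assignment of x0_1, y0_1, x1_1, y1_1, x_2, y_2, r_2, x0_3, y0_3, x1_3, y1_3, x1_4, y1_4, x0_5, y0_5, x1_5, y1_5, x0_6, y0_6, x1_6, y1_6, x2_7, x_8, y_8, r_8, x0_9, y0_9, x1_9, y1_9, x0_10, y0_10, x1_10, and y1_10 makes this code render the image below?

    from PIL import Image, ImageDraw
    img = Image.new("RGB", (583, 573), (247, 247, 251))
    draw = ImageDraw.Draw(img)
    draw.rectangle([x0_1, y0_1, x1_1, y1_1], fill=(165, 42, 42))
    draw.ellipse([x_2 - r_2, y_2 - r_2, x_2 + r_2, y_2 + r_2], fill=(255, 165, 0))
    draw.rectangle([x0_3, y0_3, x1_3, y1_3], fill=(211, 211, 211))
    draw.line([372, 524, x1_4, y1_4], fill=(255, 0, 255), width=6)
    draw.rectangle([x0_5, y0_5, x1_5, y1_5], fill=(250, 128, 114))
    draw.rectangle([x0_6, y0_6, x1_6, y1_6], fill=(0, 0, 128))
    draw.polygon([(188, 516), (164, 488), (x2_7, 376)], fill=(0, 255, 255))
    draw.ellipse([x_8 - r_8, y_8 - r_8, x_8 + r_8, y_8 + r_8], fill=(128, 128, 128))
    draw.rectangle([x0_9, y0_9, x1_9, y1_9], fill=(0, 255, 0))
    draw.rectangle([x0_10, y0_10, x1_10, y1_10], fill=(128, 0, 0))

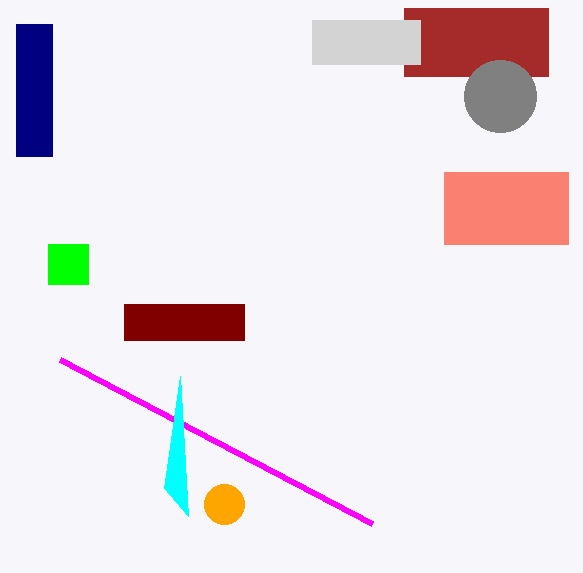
x0_1 = 404; y0_1 = 8; x1_1 = 548; y1_1 = 76; x_2 = 224; y_2 = 504; r_2 = 20; x0_3 = 312; y0_3 = 20; x1_3 = 420; y1_3 = 64; x1_4 = 60; y1_4 = 360; x0_5 = 444; y0_5 = 172; x1_5 = 568; y1_5 = 244; x0_6 = 16; y0_6 = 24; x1_6 = 52; y1_6 = 156; x2_7 = 180; x_8 = 500; y_8 = 96; r_8 = 36; x0_9 = 48; y0_9 = 244; x1_9 = 88; y1_9 = 284; x0_10 = 124; y0_10 = 304; x1_10 = 244; y1_10 = 340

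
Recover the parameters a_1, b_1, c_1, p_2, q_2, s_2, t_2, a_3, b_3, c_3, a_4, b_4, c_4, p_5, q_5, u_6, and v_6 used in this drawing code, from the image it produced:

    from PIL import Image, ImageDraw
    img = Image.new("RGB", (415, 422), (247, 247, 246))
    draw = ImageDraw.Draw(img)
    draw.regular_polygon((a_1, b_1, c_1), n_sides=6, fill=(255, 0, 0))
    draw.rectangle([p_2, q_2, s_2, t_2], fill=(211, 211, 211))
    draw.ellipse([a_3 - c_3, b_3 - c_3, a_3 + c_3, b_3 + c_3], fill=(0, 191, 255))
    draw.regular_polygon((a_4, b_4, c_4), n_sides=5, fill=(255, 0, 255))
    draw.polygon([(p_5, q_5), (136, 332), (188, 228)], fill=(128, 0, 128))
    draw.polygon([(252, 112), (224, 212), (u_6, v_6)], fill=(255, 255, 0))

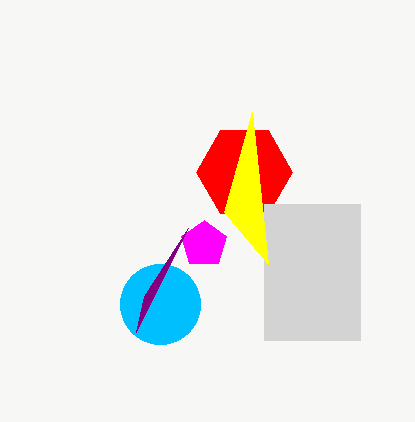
a_1 = 244; b_1 = 172; c_1 = 48; p_2 = 264; q_2 = 204; s_2 = 360; t_2 = 340; a_3 = 160; b_3 = 304; c_3 = 40; a_4 = 204; b_4 = 244; c_4 = 24; p_5 = 144; q_5 = 296; u_6 = 268; v_6 = 264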